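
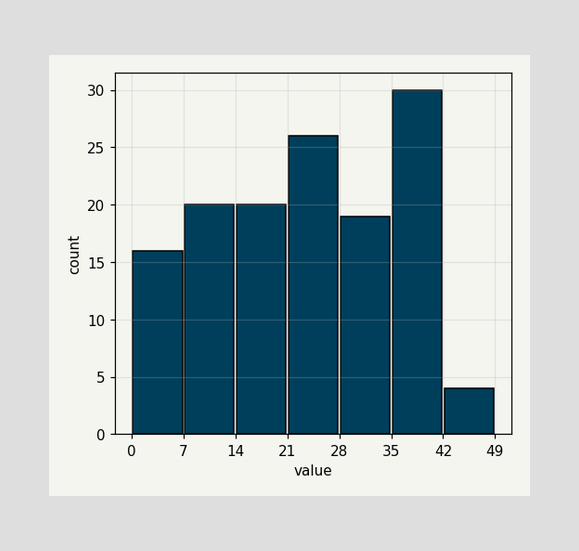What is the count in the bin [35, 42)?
The [35, 42) bin has height 30.

30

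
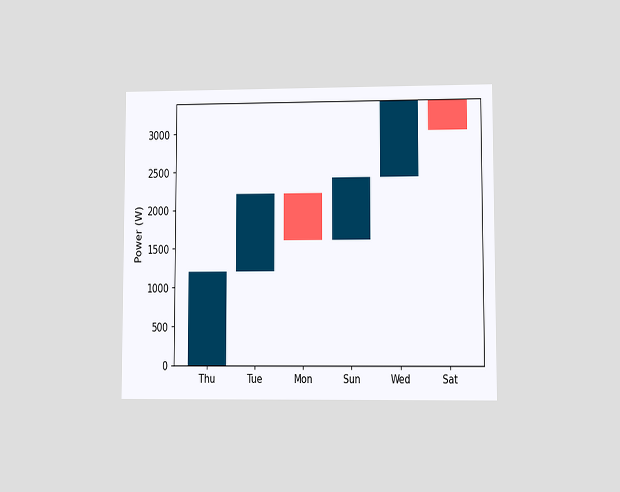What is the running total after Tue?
The chart is viewed at a slight angle. After Tue the running total reaches 2200W.

2200W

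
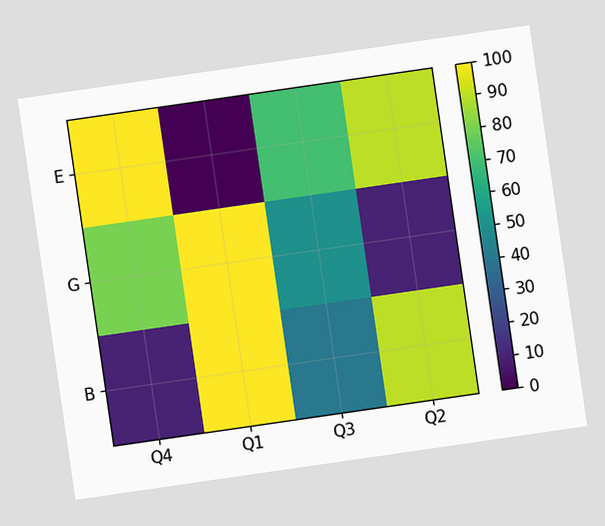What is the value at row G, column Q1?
The chart is tilted about 8° counter-clockwise. Matching cell (G, Q1) against the colorbar gives 100.

100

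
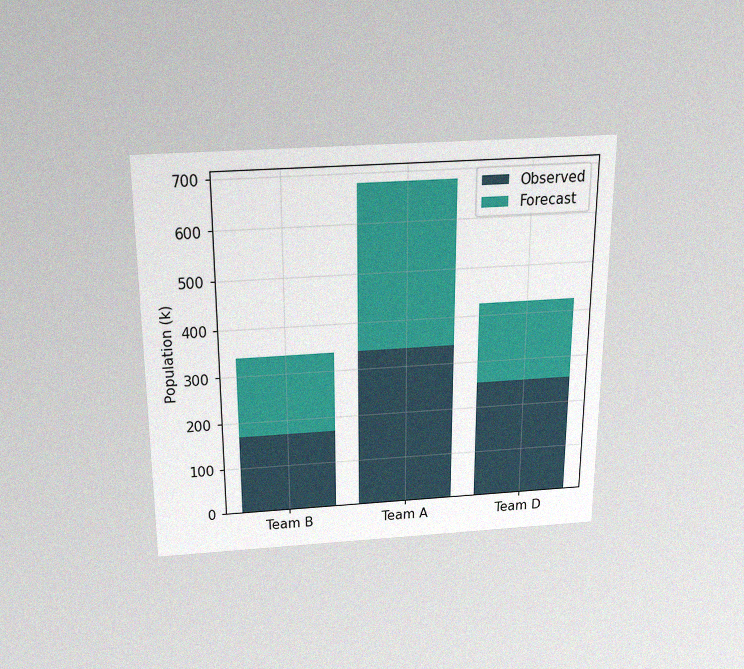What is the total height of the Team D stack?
425k

The chart is viewed slightly from above, with some photo noise. The Team D stack's top reaches 425k on the y-axis.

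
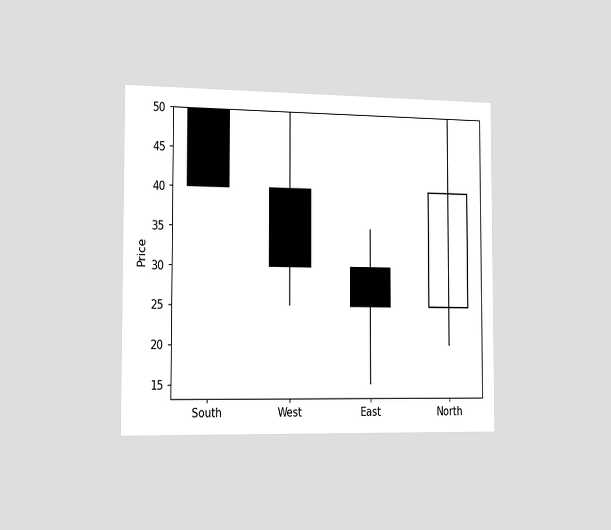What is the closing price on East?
The chart is viewed slightly from the left. The East candle closes at 25.

25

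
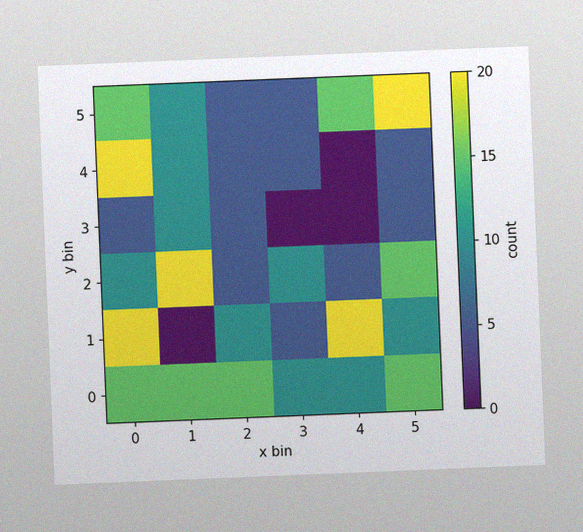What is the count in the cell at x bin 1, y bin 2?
The chart is tilted about 2° counter-clockwise, with some photo noise. Matching the cell (1, 2) against the colorbar gives 20.

20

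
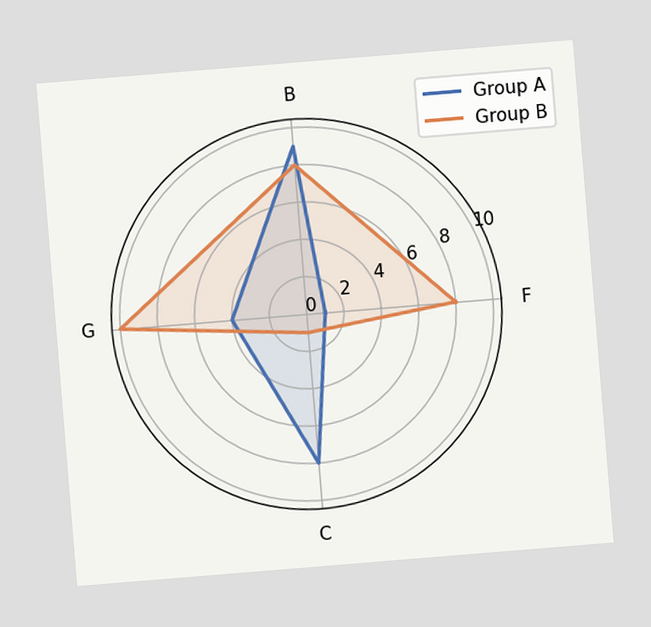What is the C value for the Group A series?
The chart is tilted about 5° counter-clockwise. On the C axis, Group A reaches 8.

8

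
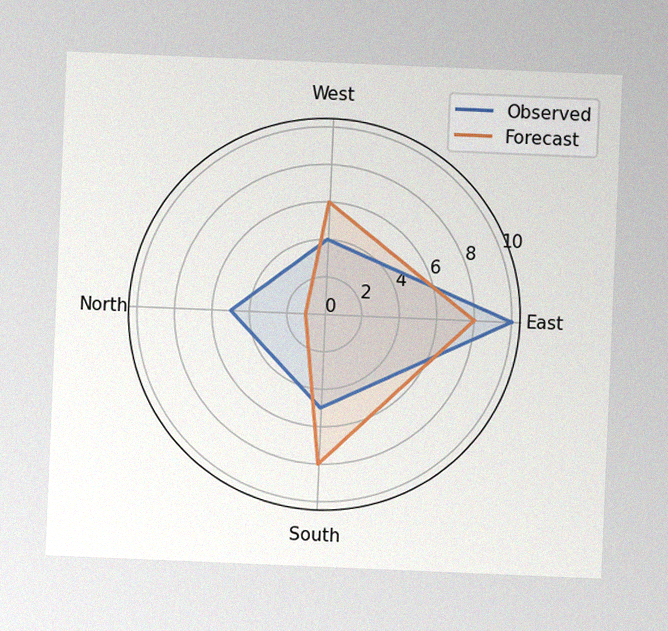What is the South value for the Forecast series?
The chart is tilted about 2° clockwise, with some photo noise. On the South axis, Forecast reaches 8.

8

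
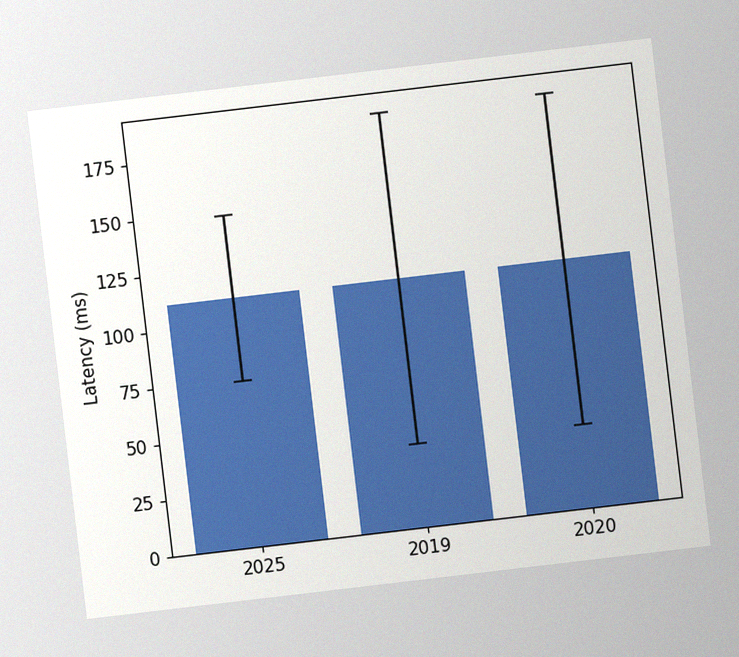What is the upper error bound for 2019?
185ms

The chart is tilted about 7° counter-clockwise, with some photo noise. The 2019 bar's upper whisker reaches 185ms.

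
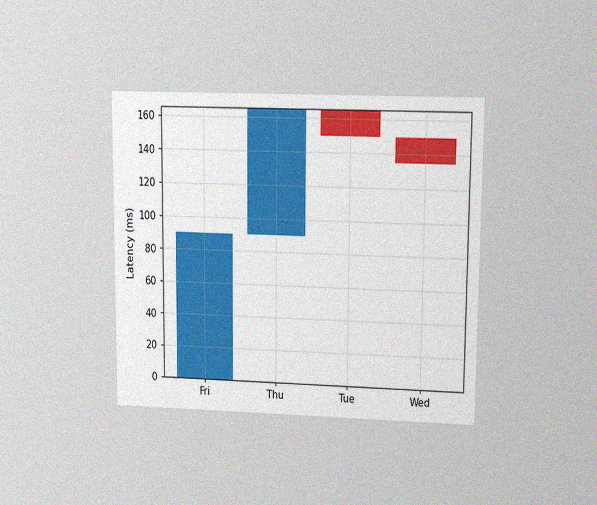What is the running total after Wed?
The chart is viewed at a slight angle, with some photo noise. After Wed the running total reaches 135ms.

135ms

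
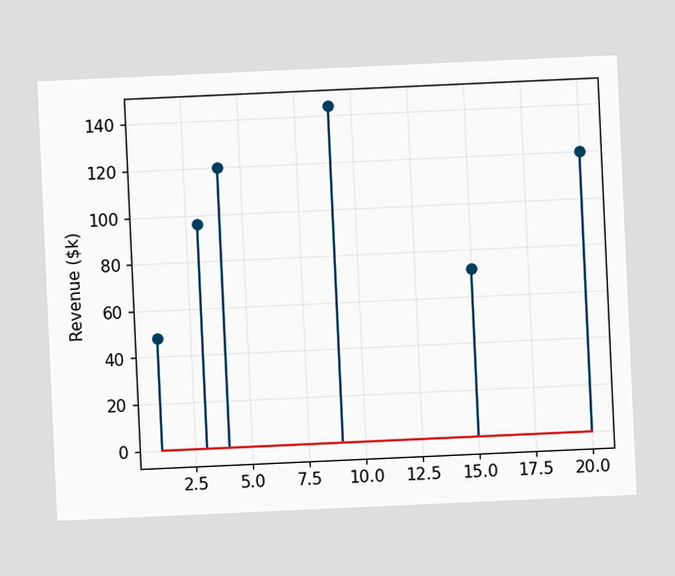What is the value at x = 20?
$120k

The chart is tilted about 3° counter-clockwise. The stem at x=20 reaches $120k.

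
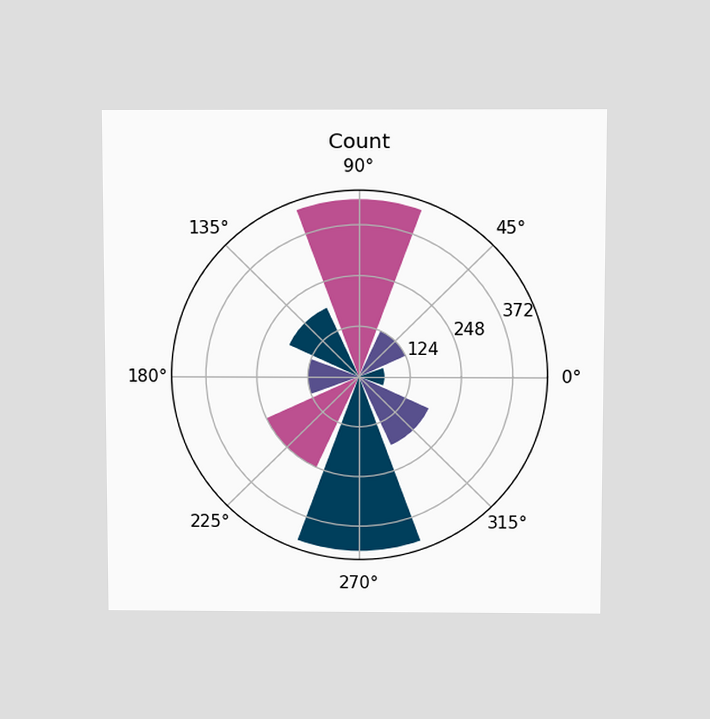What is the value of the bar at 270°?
434

The chart is viewed slightly from above. The bar at 270° reaches 434 on the radial axis.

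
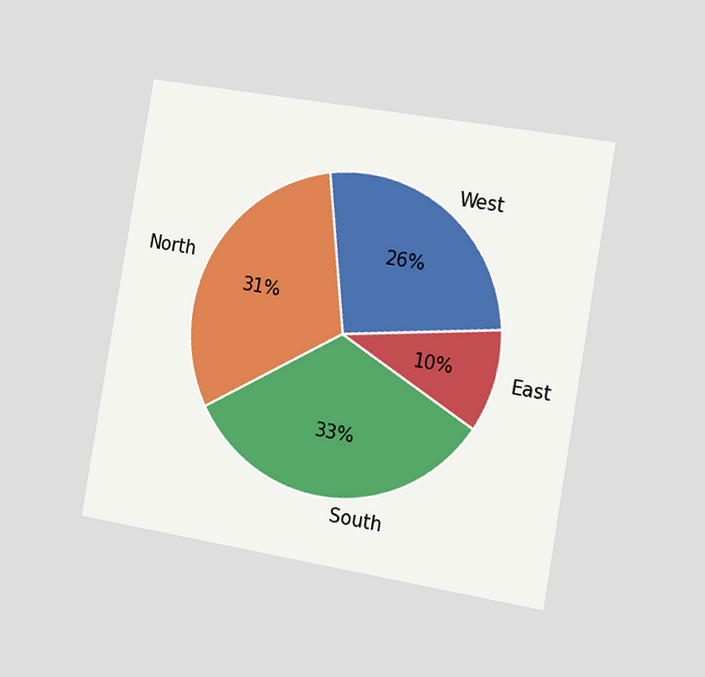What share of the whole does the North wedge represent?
31%

The chart is tilted about 10° clockwise and viewed slightly from the right. The North slice takes up 31% of the pie.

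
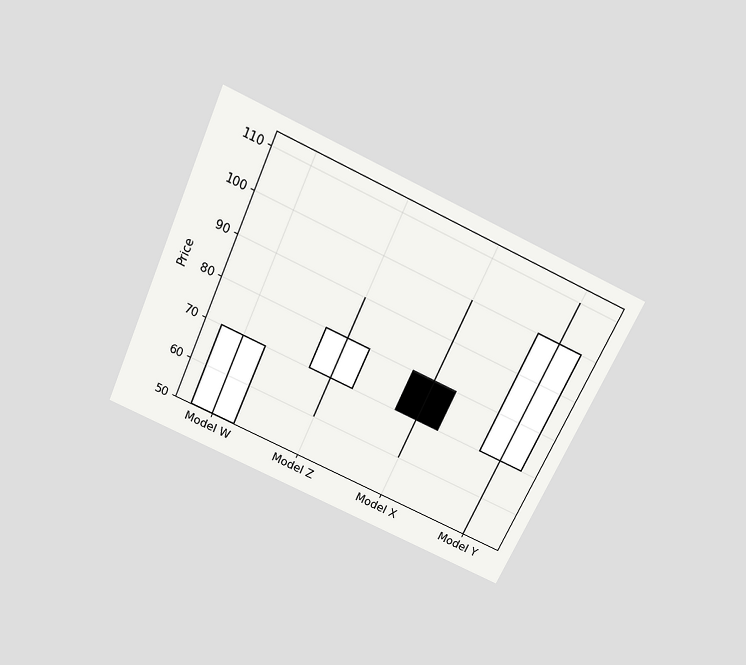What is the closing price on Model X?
70

The chart is tilted about 24° clockwise and viewed slightly from above. The Model X candle closes at 70.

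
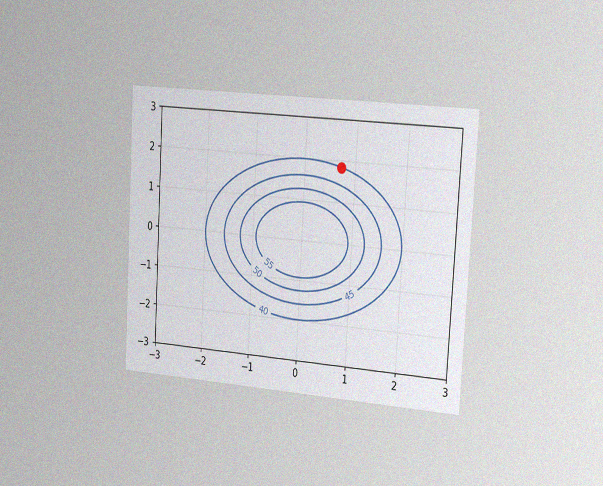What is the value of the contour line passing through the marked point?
The chart is tilted about 3° clockwise and viewed slightly from the right, with some photo noise. The marked point sits on the contour labelled 40.

40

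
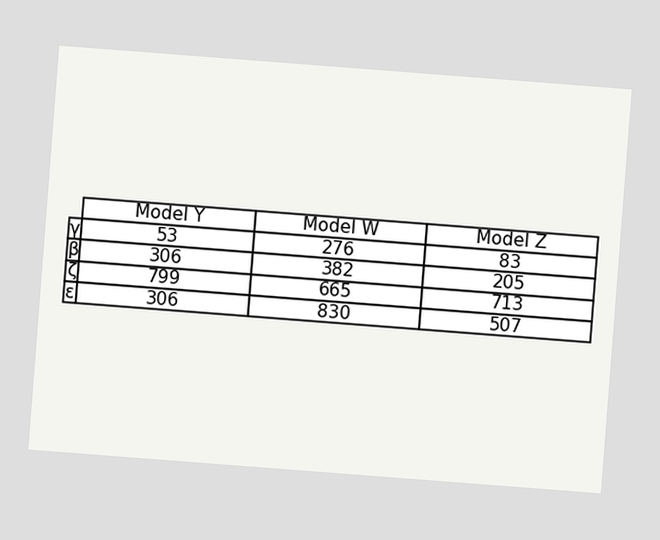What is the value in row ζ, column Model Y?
799

The chart is tilted about 4° clockwise. The (ζ, Model Y) cell reads 799.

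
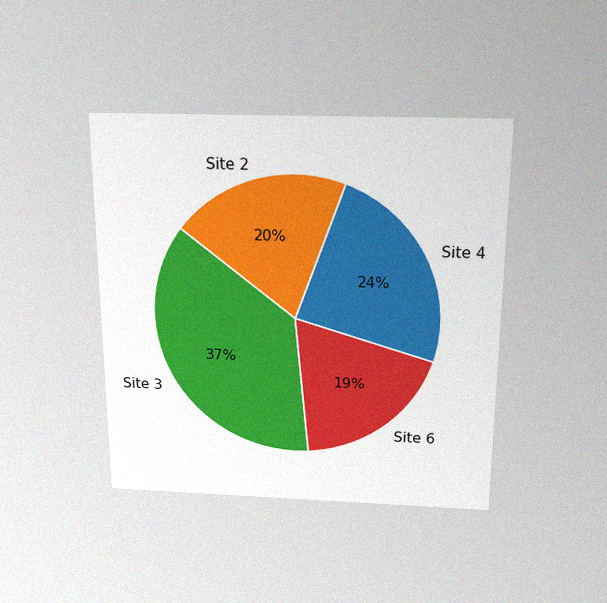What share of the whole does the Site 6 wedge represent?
The chart is viewed slightly from above, with some photo noise. The Site 6 slice takes up 19% of the pie.

19%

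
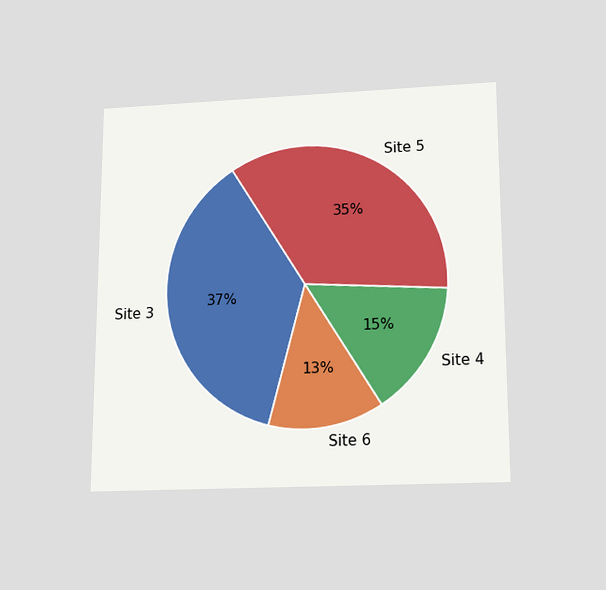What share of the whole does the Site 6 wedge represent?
The chart is viewed slightly from below. The Site 6 slice takes up 13% of the pie.

13%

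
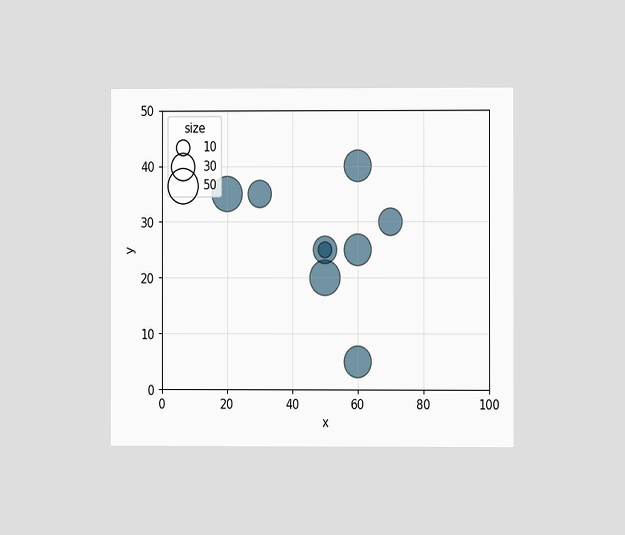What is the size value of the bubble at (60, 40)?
The chart is viewed at a slight angle. Matching the bubble at (60, 40) against the size legend gives 40.

40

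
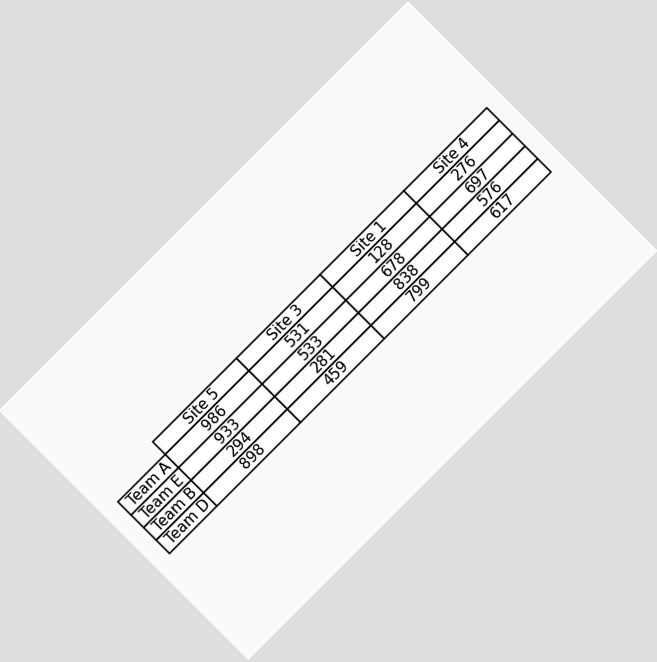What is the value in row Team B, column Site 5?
The chart is tilted about 45° counter-clockwise. The (Team B, Site 5) cell reads 294.

294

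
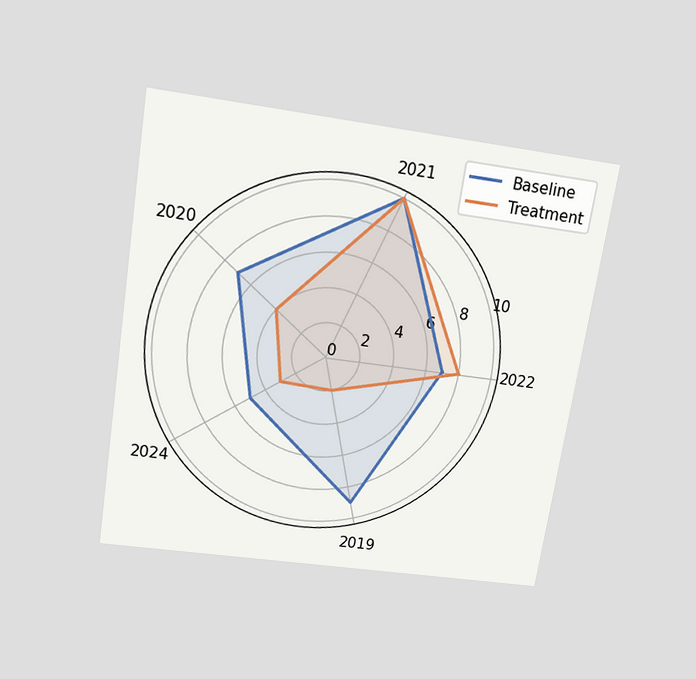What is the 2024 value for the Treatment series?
3

The chart is tilted about 9° clockwise and viewed slightly from above. On the 2024 axis, Treatment reaches 3.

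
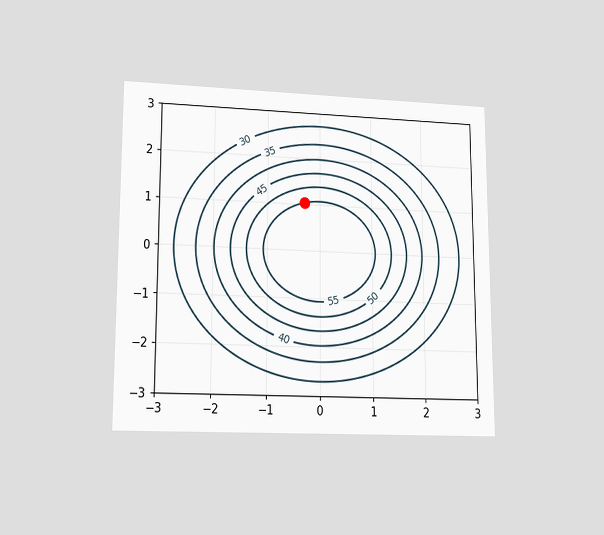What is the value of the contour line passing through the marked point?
55

The chart is viewed at a slight angle. The marked point sits on the contour labelled 55.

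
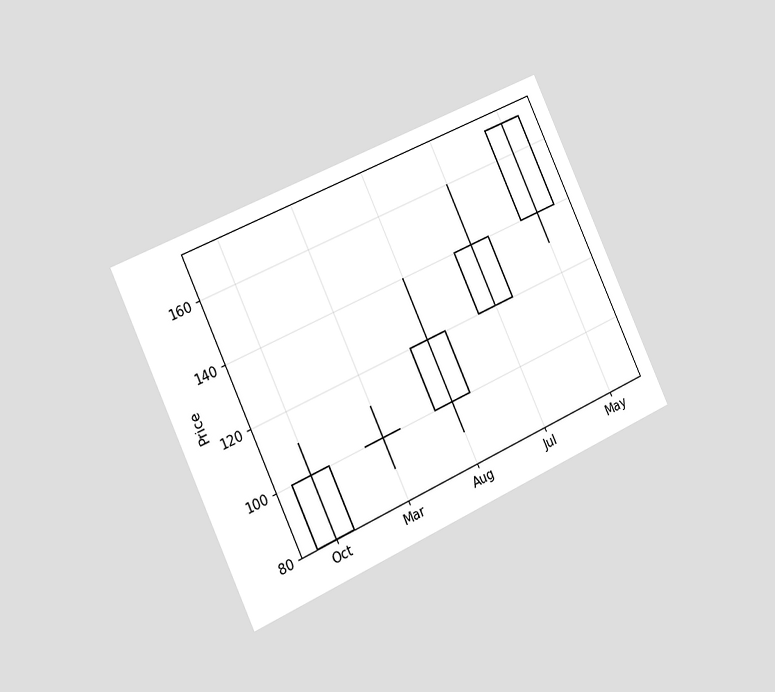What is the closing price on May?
The chart is tilted about 25° counter-clockwise and viewed slightly from the left. The May candle closes at 170.

170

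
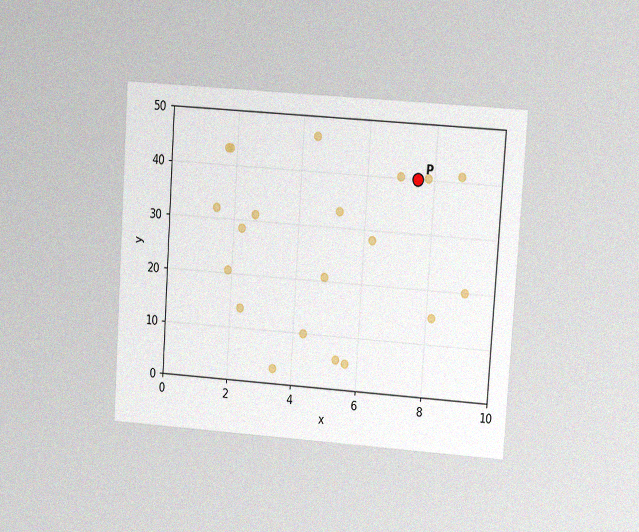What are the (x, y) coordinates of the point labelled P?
The chart is tilted about 4° clockwise and viewed at a slight angle, with some photo noise. Following the gridlines from P to each axis, P sits at (7.5, 40).

(7.5, 40)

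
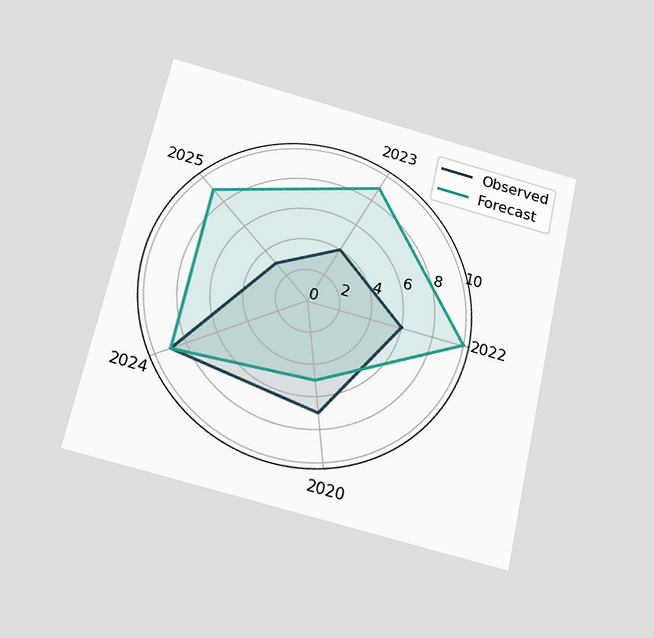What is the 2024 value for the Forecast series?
The chart is tilted about 12° clockwise and viewed slightly from below. On the 2024 axis, Forecast reaches 9.

9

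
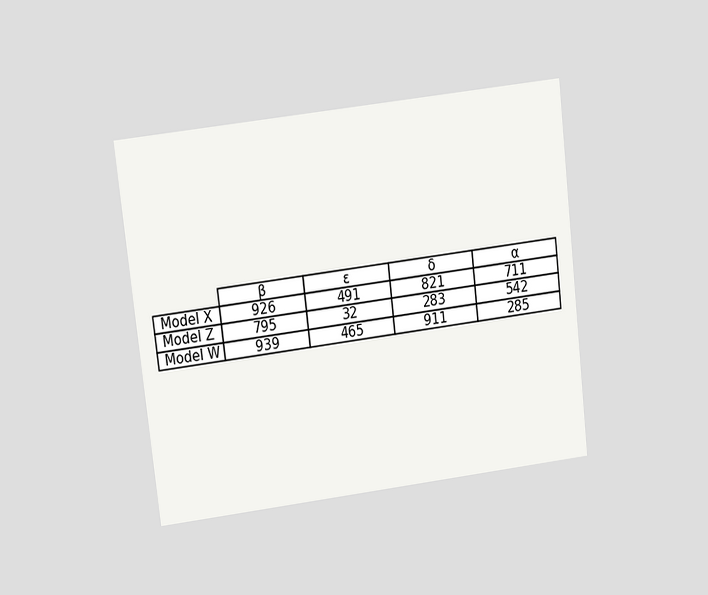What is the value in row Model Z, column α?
The chart is tilted about 7° counter-clockwise and viewed at a slight angle. The (Model Z, α) cell reads 542.

542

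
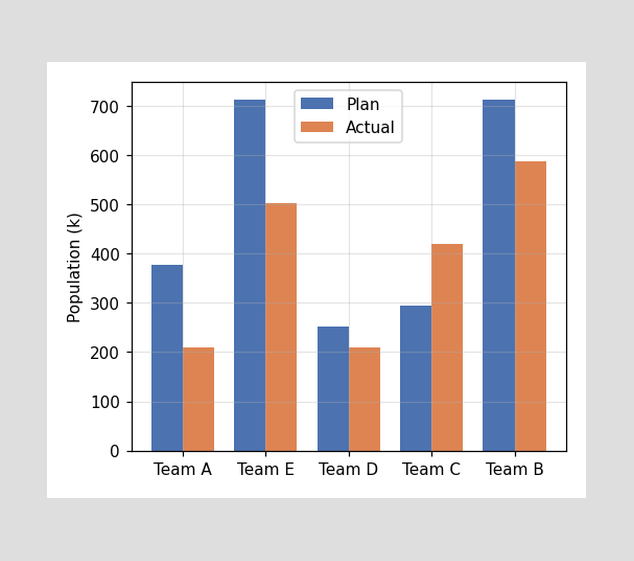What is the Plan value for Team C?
294k

The Plan bar at Team C reaches 294k on the y-axis.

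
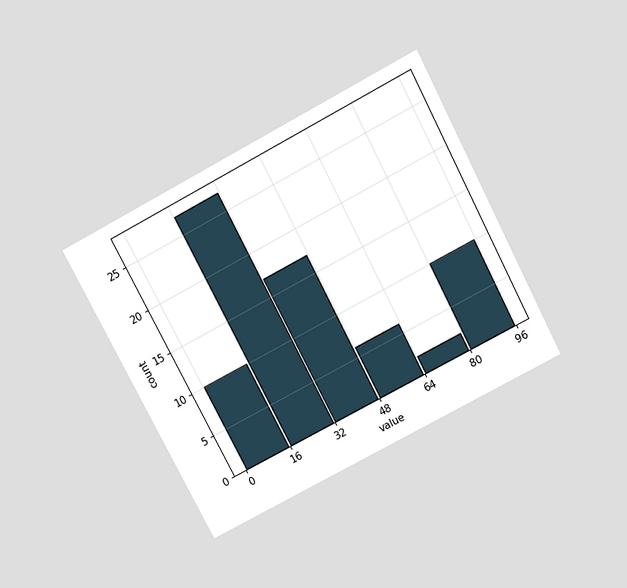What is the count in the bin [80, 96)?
The chart is tilted about 28° counter-clockwise and viewed slightly from above. The [80, 96) bin has height 10.

10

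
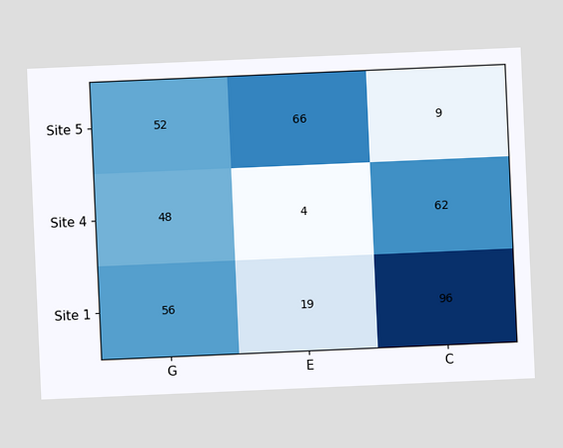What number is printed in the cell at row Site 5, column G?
52

The chart is tilted about 2° counter-clockwise. The (Site 5, G) cell reads 52.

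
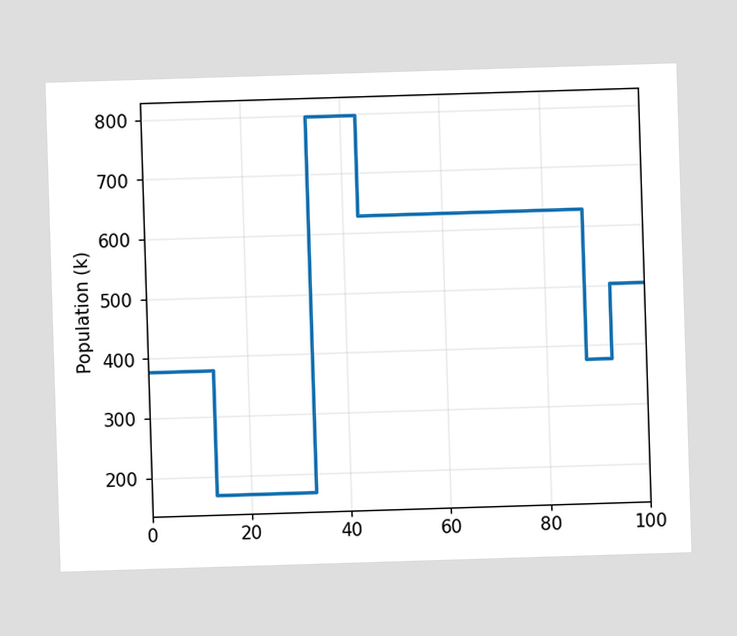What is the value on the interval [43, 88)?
630k

On [43, 88) the step sits at 630k.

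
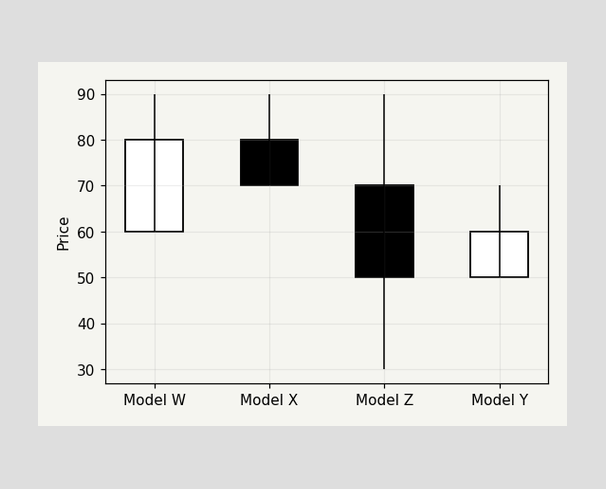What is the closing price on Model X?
The Model X candle closes at 70.

70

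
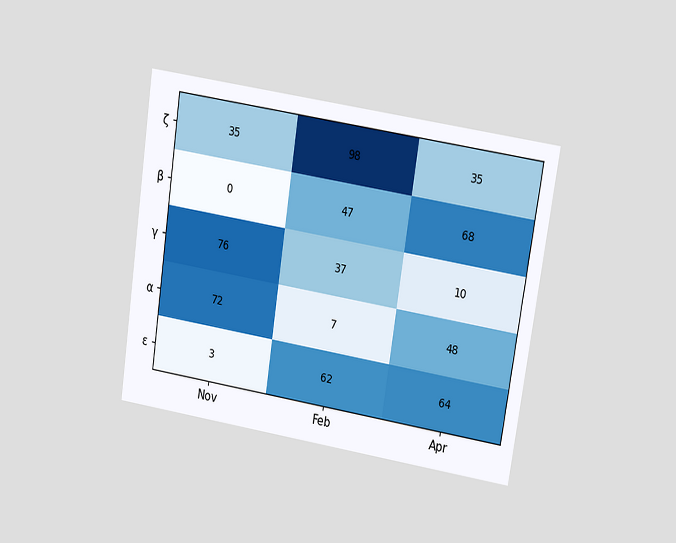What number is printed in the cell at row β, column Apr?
The chart is tilted about 9° clockwise and viewed at a slight angle. The (β, Apr) cell reads 68.

68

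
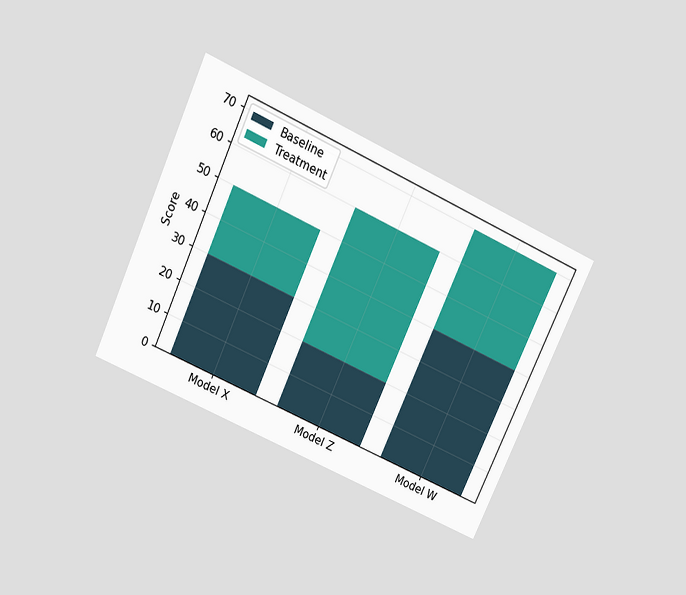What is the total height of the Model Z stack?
The chart is tilted about 25° clockwise and viewed slightly from above. The Model Z stack's top reaches 60 on the y-axis.

60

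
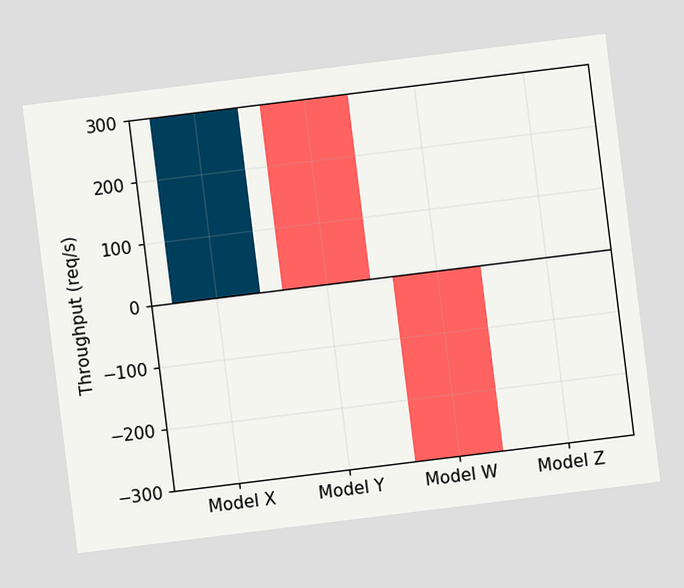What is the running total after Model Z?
The chart is tilted about 7° counter-clockwise. After Model Z the running total reaches -300req/s.

-300req/s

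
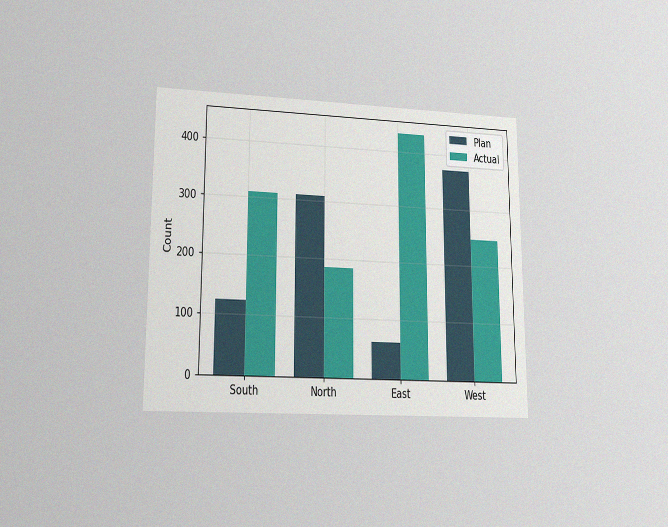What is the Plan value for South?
The chart is viewed at a slight angle, with some photo noise. The Plan bar at South reaches 124 on the y-axis.

124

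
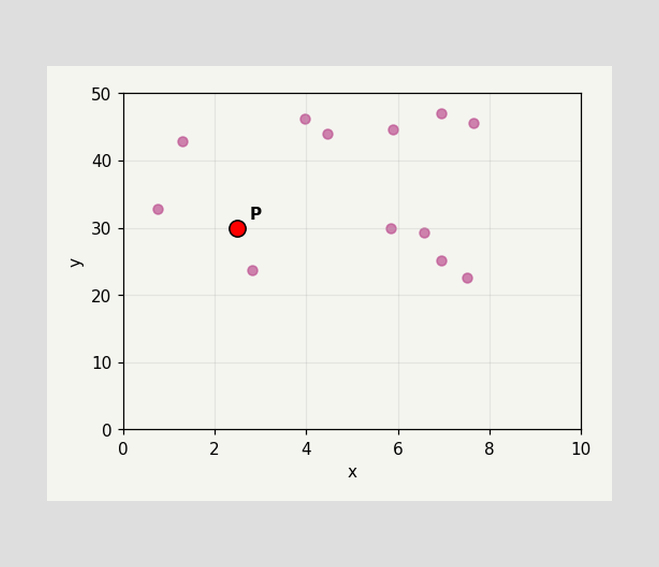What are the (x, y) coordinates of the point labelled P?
(2.5, 30)

Following the gridlines from P to each axis, P sits at (2.5, 30).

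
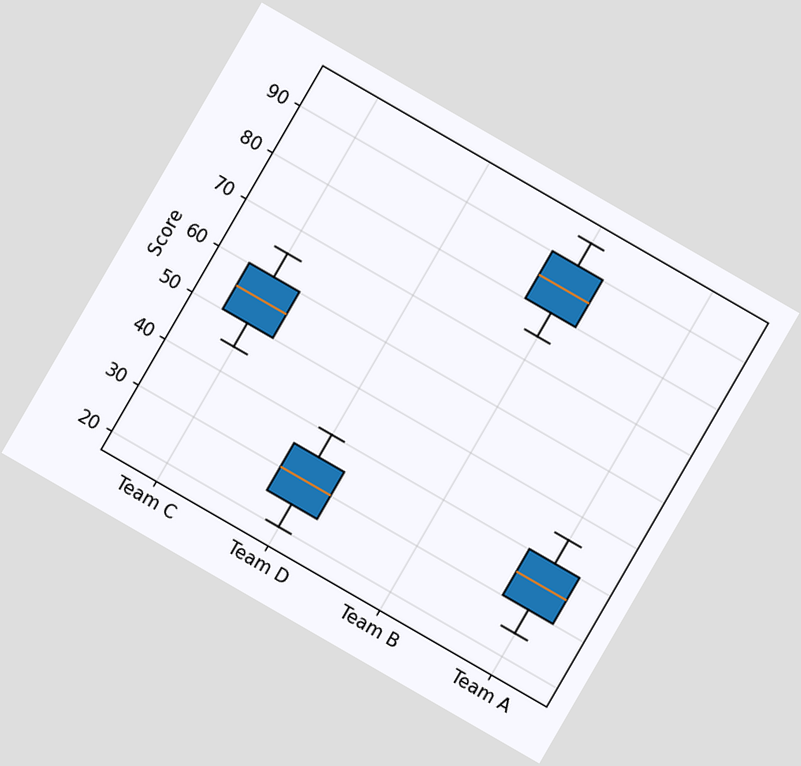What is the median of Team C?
55

The chart is tilted about 30° clockwise. The median line in the Team C box sits at 55.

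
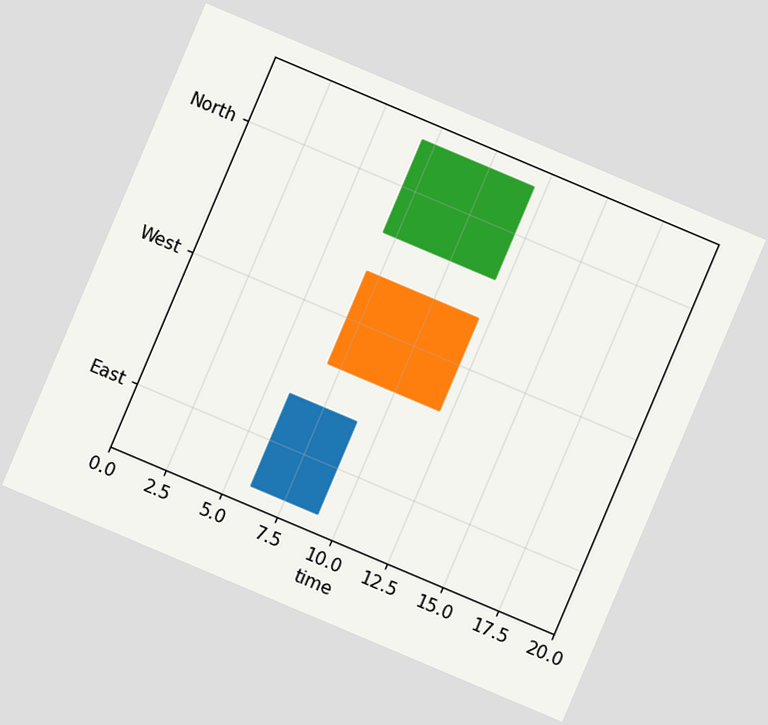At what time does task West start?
7

The chart is tilted about 23° clockwise. The West bar begins at t=7.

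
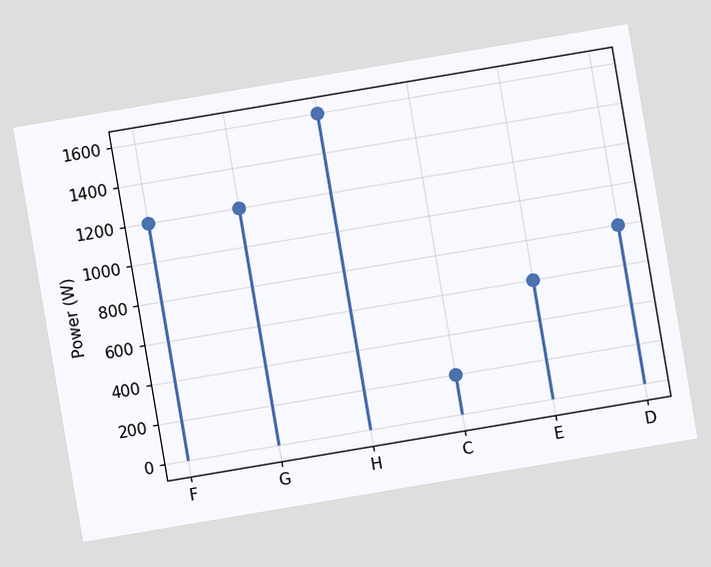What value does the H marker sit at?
1600W

The chart is tilted about 10° counter-clockwise. The H marker sits at 1600W.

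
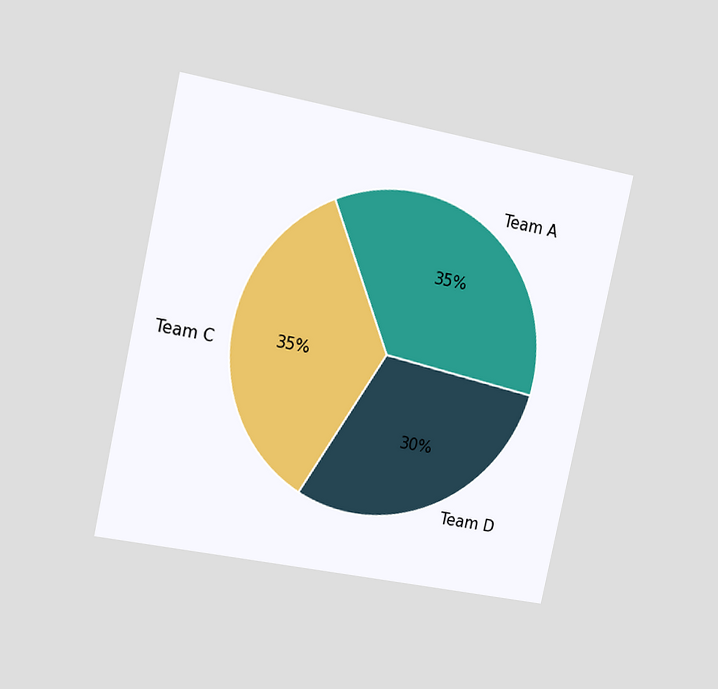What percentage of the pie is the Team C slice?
35%

The chart is tilted about 12° clockwise and viewed slightly from the left. The Team C slice takes up 35% of the pie.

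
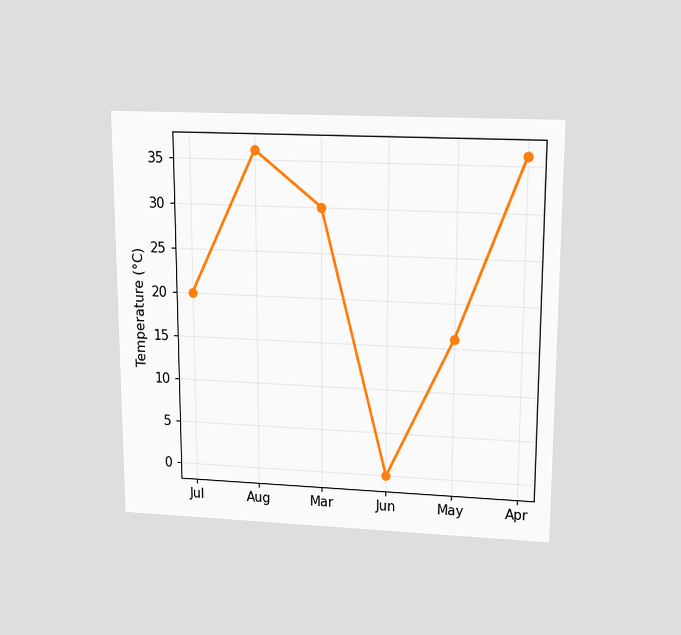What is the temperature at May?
16°C

The chart is viewed slightly from above. At May, the line is at 16°C.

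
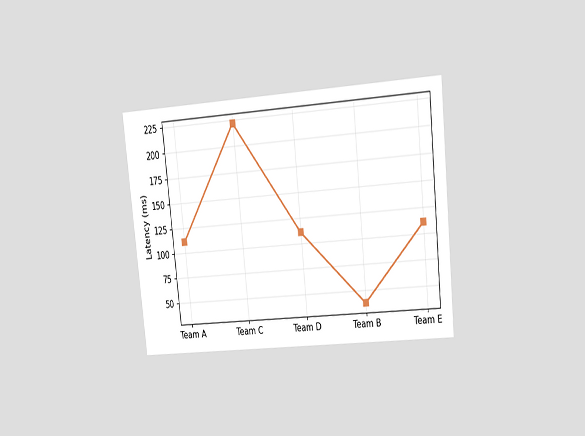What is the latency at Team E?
The chart is tilted about 6° counter-clockwise and viewed at a slight angle. At Team E, the line is at 111ms.

111ms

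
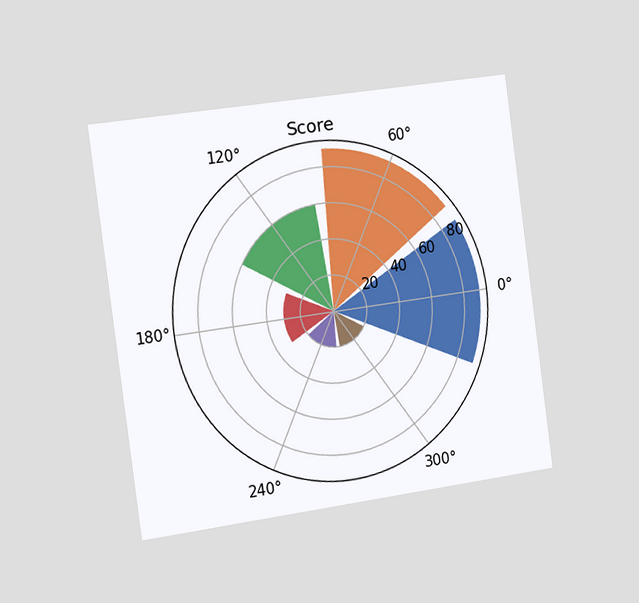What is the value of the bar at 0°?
The chart is tilted about 8° counter-clockwise and viewed slightly from the left. The bar at 0° reaches 90 on the radial axis.

90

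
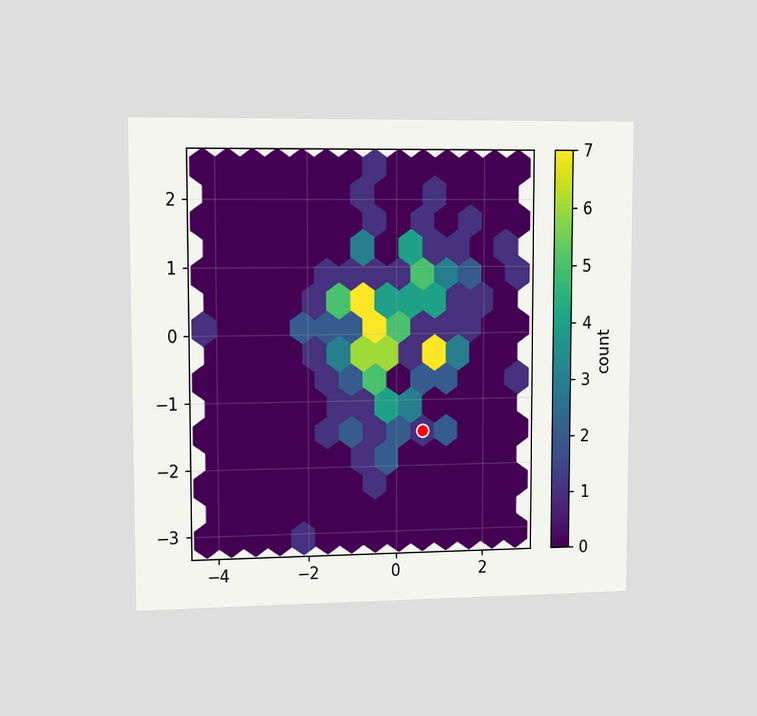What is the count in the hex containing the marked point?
The chart is viewed slightly from the left. The marked hex reads 1 on the colorbar.

1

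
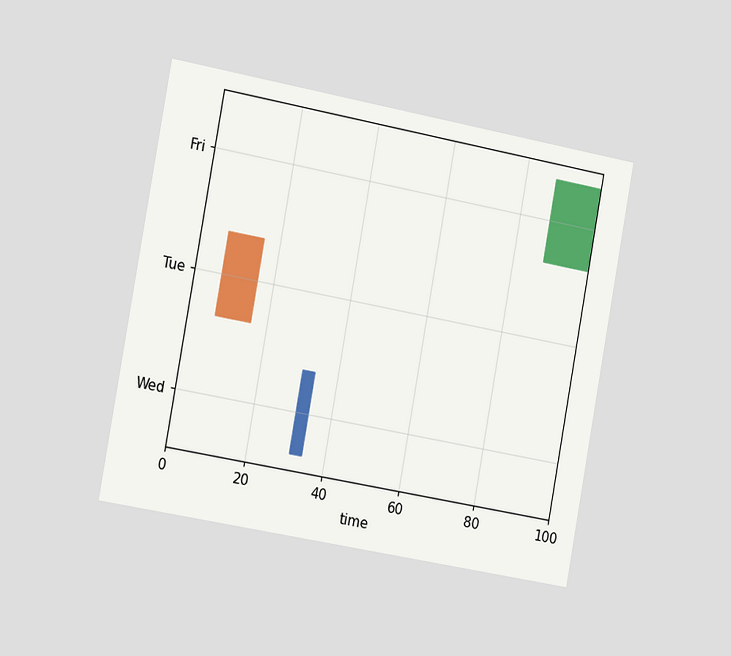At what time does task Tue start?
7

The chart is tilted about 10° clockwise and viewed slightly from the left. The Tue bar begins at t=7.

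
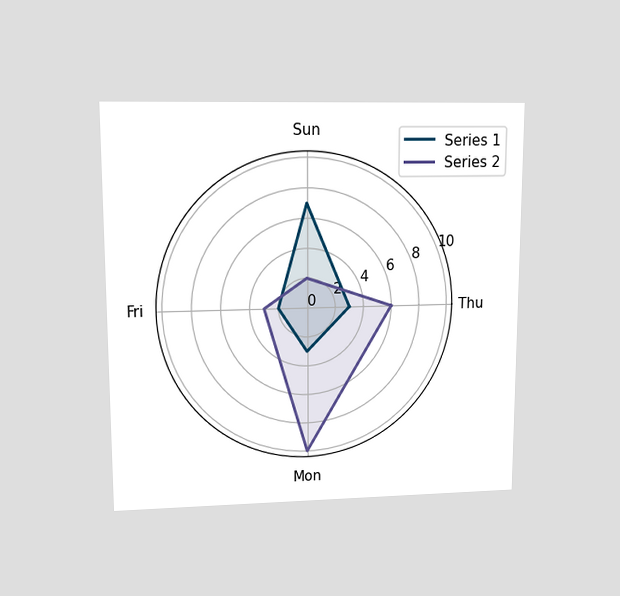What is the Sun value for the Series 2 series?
The chart is viewed at a slight angle. On the Sun axis, Series 2 reaches 2.

2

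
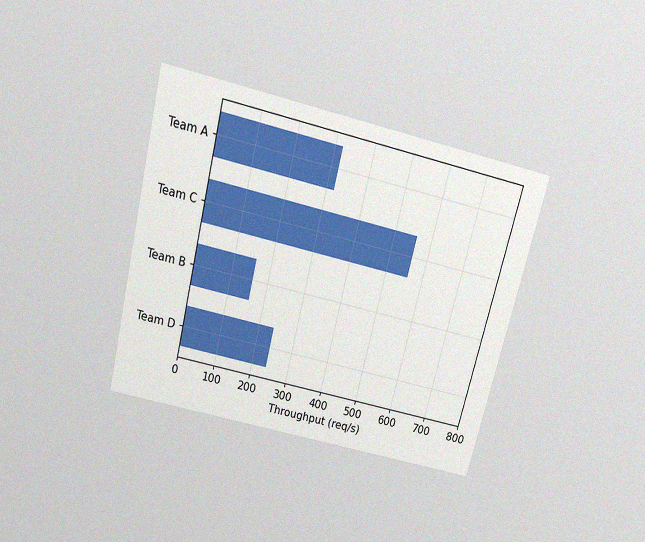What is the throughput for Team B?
160req/s

The chart is tilted about 14° clockwise and viewed slightly from above, with some photo noise. Reading along the chart's x-axis, the Team B bar reaches 160req/s.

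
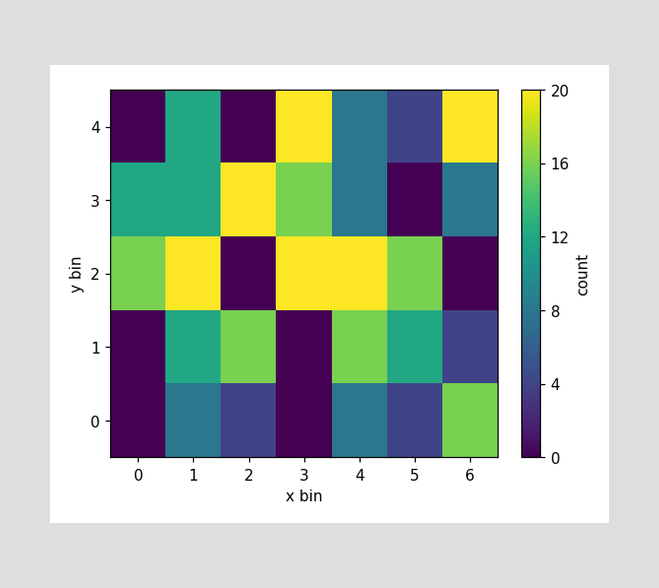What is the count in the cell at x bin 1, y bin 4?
12

Matching the cell (1, 4) against the colorbar gives 12.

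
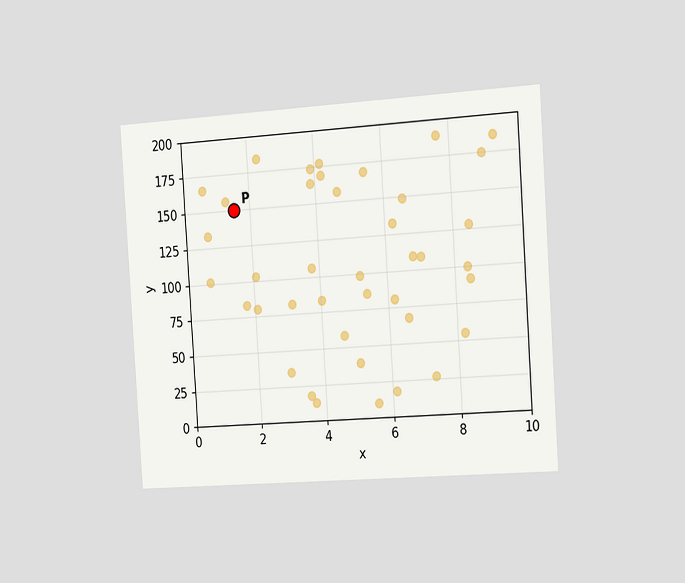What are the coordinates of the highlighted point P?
(1.5, 150)

The chart is tilted about 4° counter-clockwise and viewed slightly from the right. Following the gridlines from P to each axis, P sits at (1.5, 150).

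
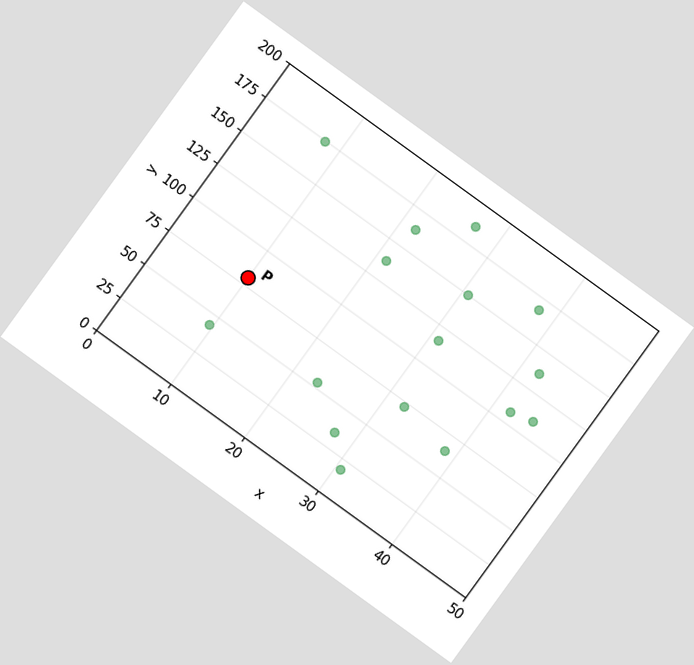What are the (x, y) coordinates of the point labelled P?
The chart is tilted about 36° clockwise. Following the gridlines from P to each axis, P sits at (10, 80).

(10, 80)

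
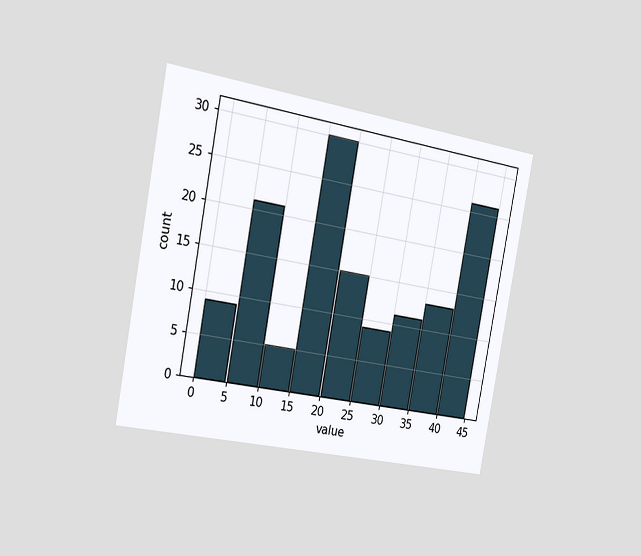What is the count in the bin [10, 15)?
5

The chart is tilted about 11° clockwise and viewed slightly from the left. The [10, 15) bin has height 5.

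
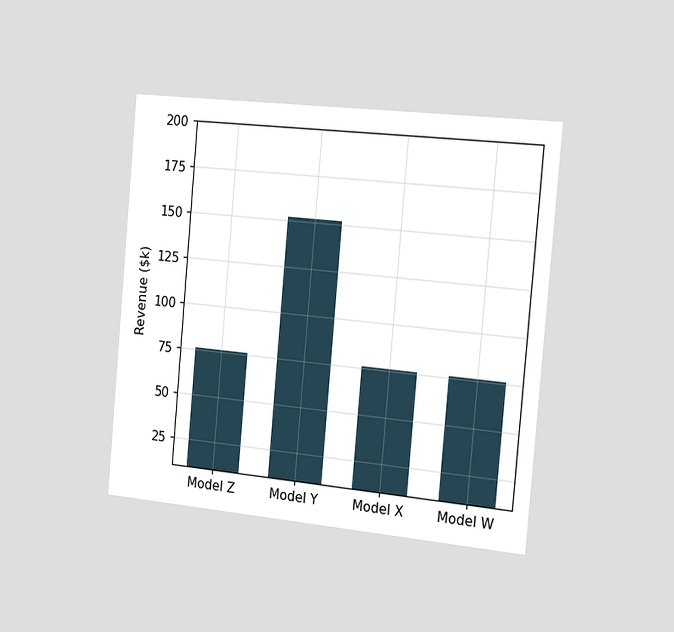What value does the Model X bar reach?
$76k

The chart is tilted about 5° clockwise and viewed slightly from the right. Reading along the chart's y-axis, the Model X bar reaches $76k.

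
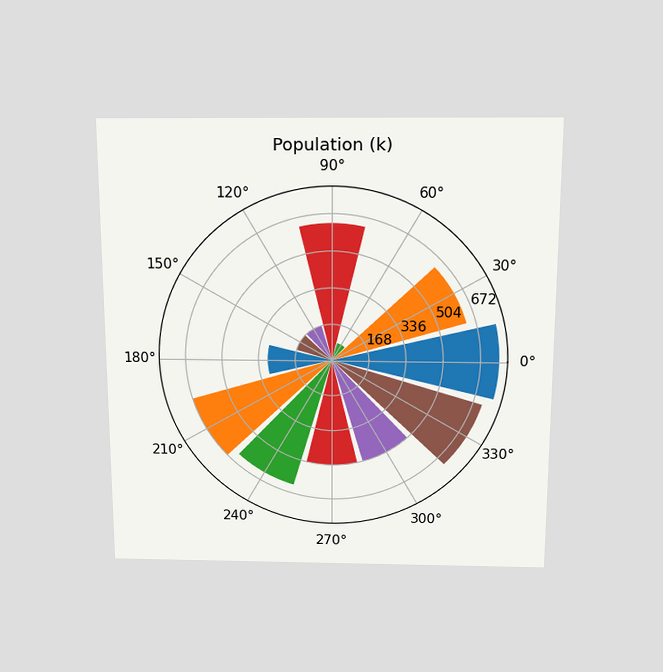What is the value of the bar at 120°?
The chart is viewed slightly from above. The bar at 120° reaches 168k on the radial axis.

168k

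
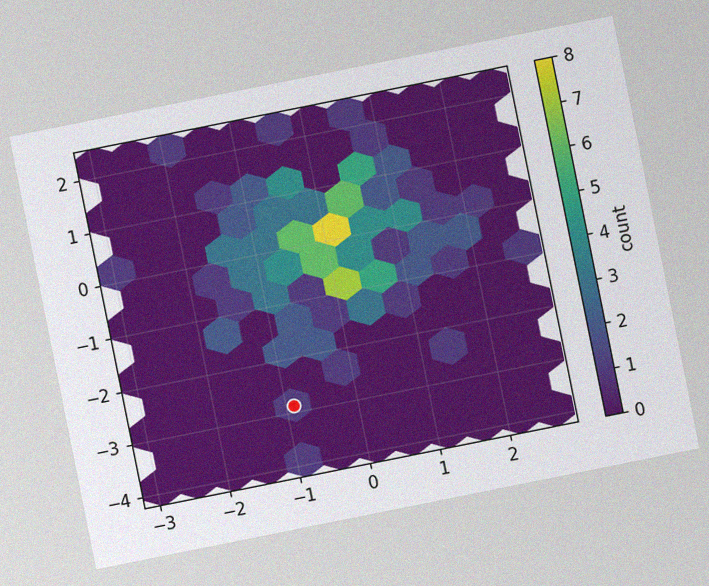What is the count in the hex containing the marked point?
1

The chart is tilted about 11° counter-clockwise, with some photo noise. The marked hex reads 1 on the colorbar.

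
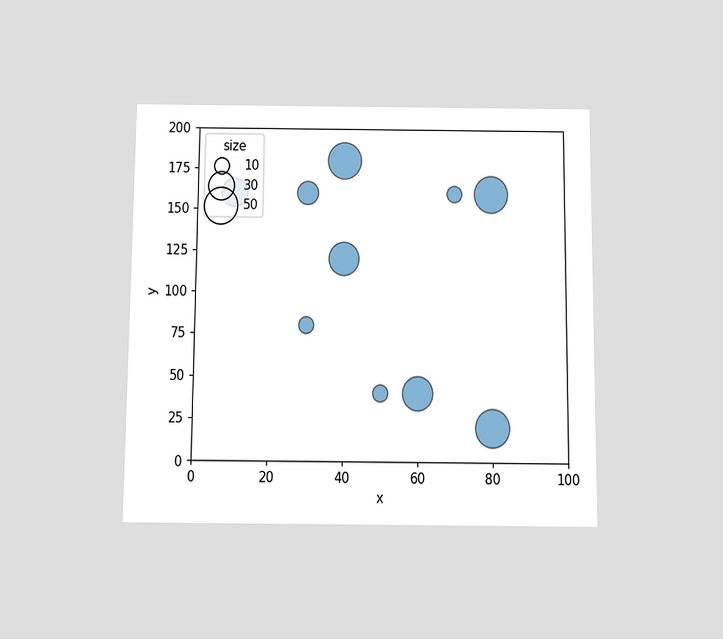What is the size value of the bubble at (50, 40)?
10

The chart is viewed slightly from below. Matching the bubble at (50, 40) against the size legend gives 10.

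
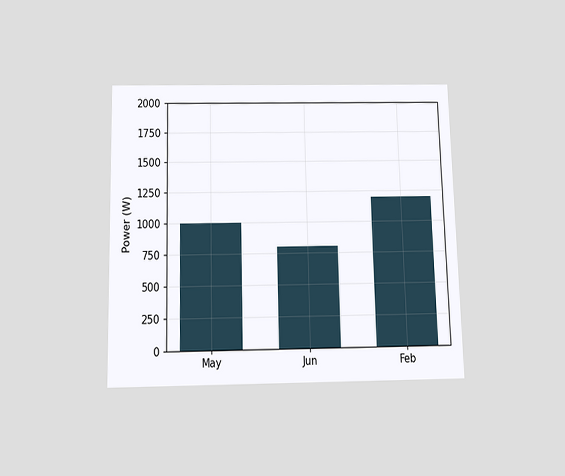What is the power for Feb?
1200W

The chart is viewed slightly from below. Reading along the chart's y-axis, the Feb bar reaches 1200W.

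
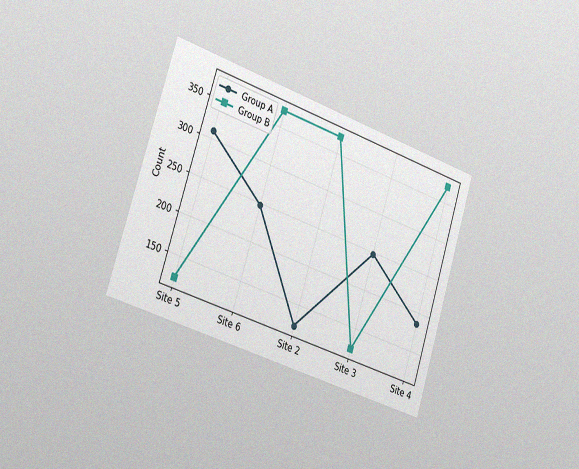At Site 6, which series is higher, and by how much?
Group B, by 124

The chart is tilted about 18° clockwise and viewed slightly from the left, with some photo noise. At Site 6, Group B sits above the other line by 124.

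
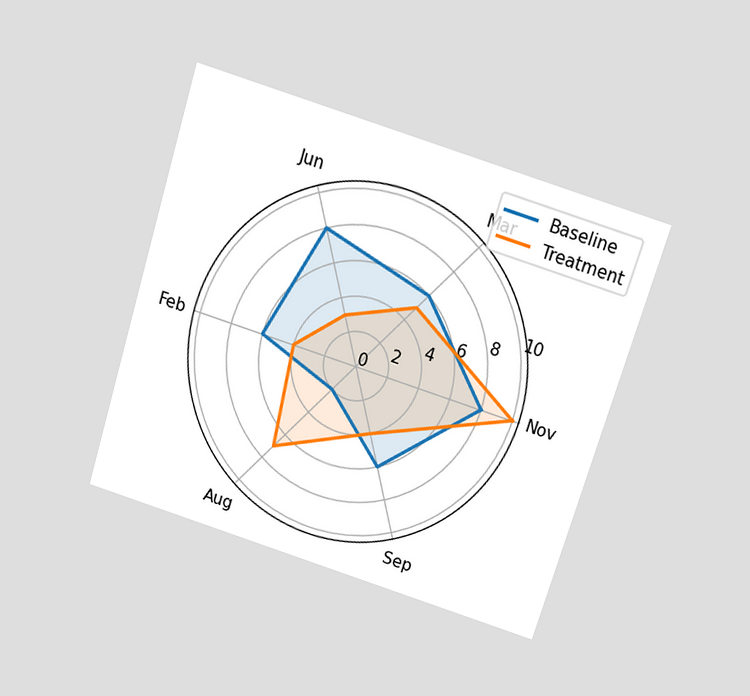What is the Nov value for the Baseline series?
8

The chart is tilted about 17° clockwise and viewed slightly from above. On the Nov axis, Baseline reaches 8.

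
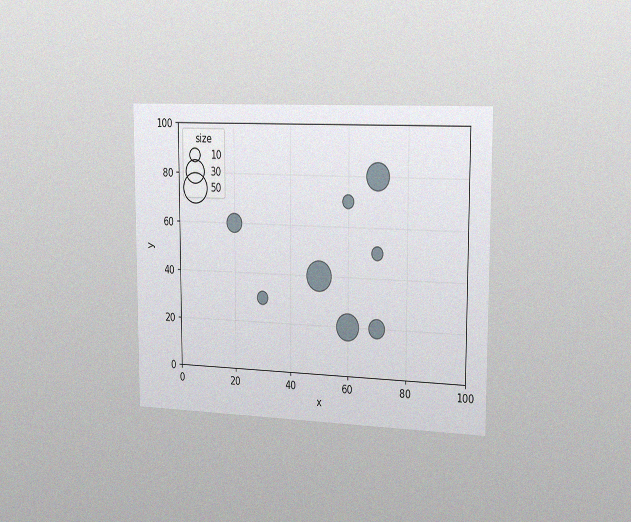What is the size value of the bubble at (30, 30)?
10

The chart is viewed slightly from the right, with some photo noise. Matching the bubble at (30, 30) against the size legend gives 10.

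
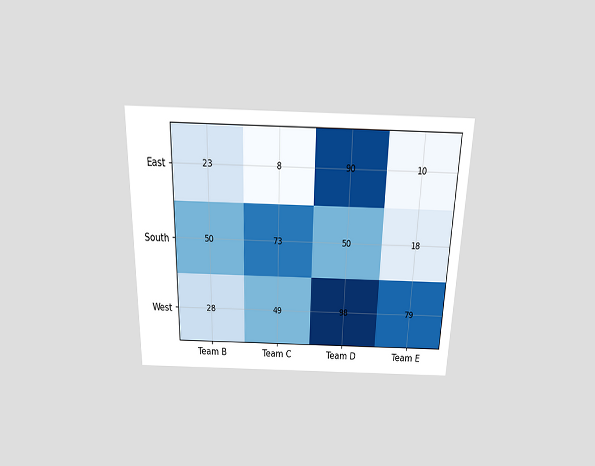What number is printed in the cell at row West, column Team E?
79

The chart is viewed slightly from above. The (West, Team E) cell reads 79.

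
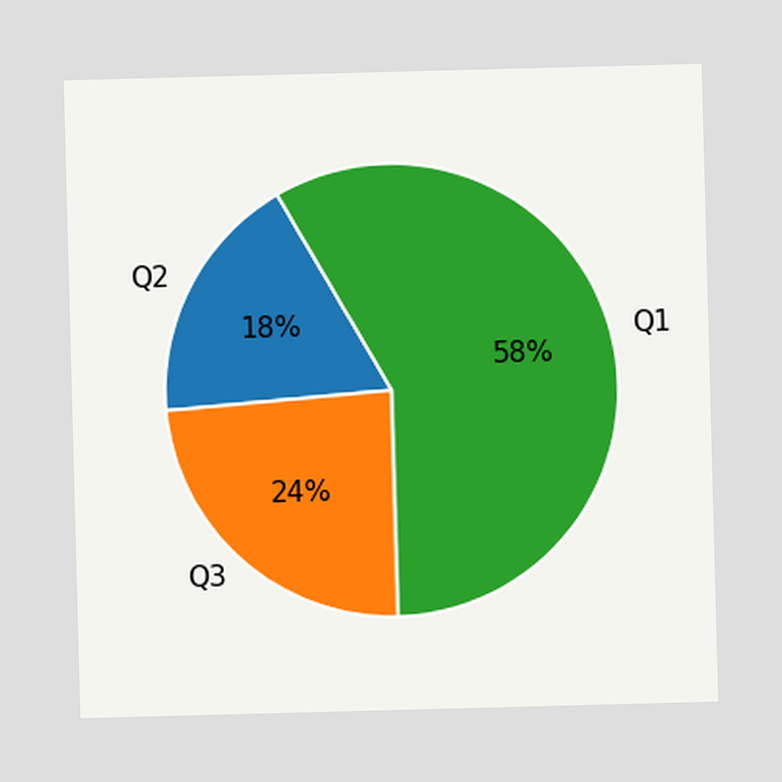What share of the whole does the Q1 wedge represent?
The Q1 slice takes up 58% of the pie.

58%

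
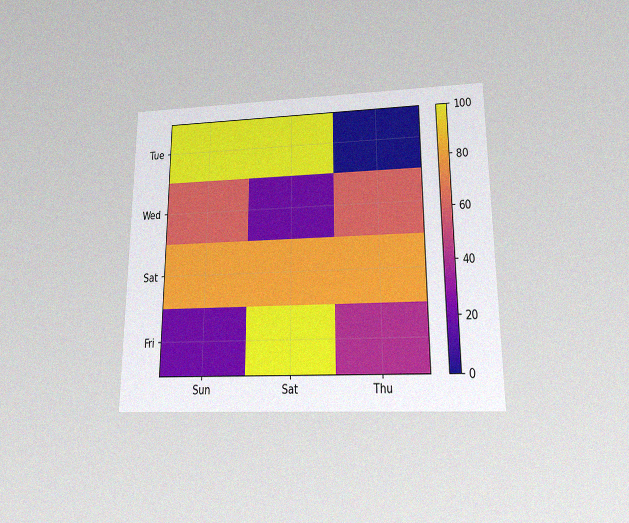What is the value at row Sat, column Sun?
The chart is viewed slightly from below, with some photo noise. Matching cell (Sat, Sun) against the colorbar gives 80.

80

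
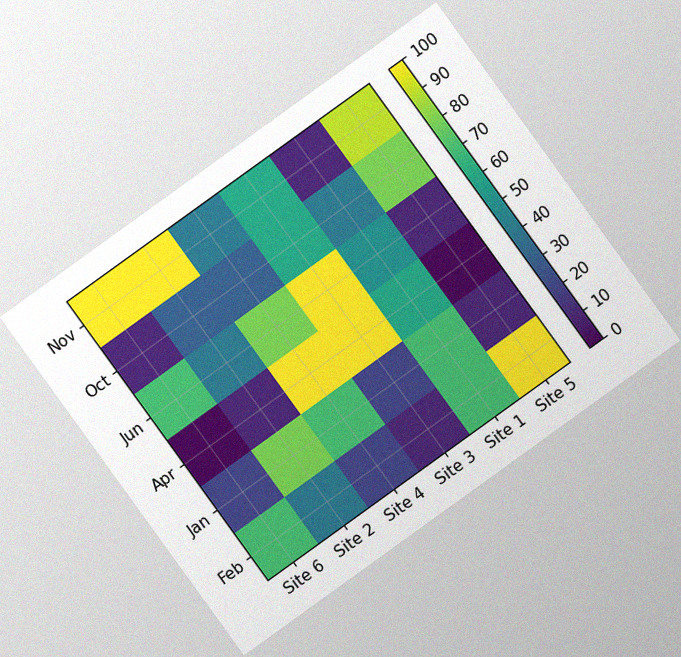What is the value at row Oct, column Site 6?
10

The chart is tilted about 36° counter-clockwise, with some photo noise. Matching cell (Oct, Site 6) against the colorbar gives 10.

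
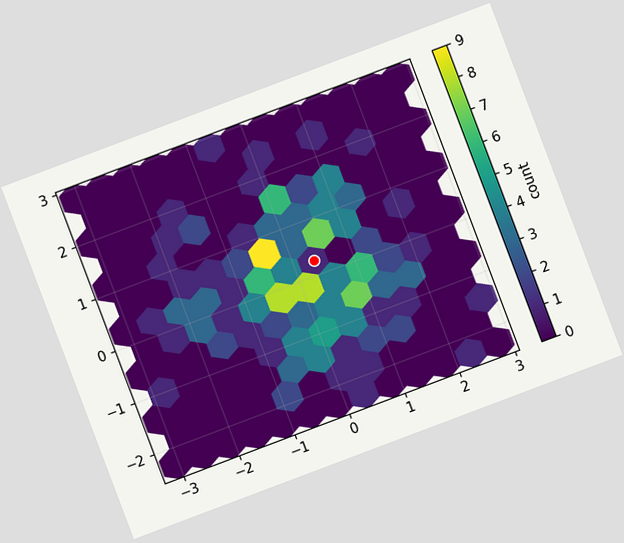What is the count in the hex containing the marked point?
The chart is tilted about 21° counter-clockwise. The marked hex reads 1 on the colorbar.

1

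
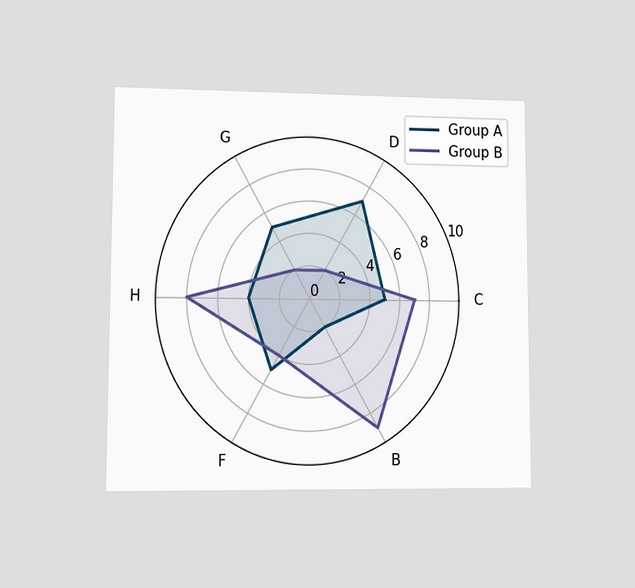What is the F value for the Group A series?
The chart is viewed at a slight angle. On the F axis, Group A reaches 5.

5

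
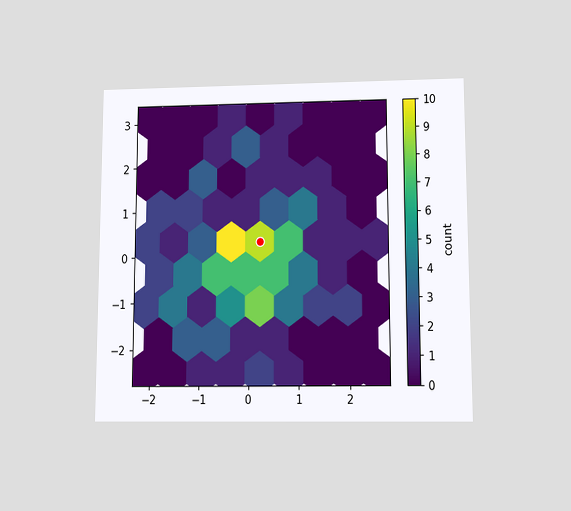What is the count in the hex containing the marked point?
9

The chart is viewed slightly from below. The marked hex reads 9 on the colorbar.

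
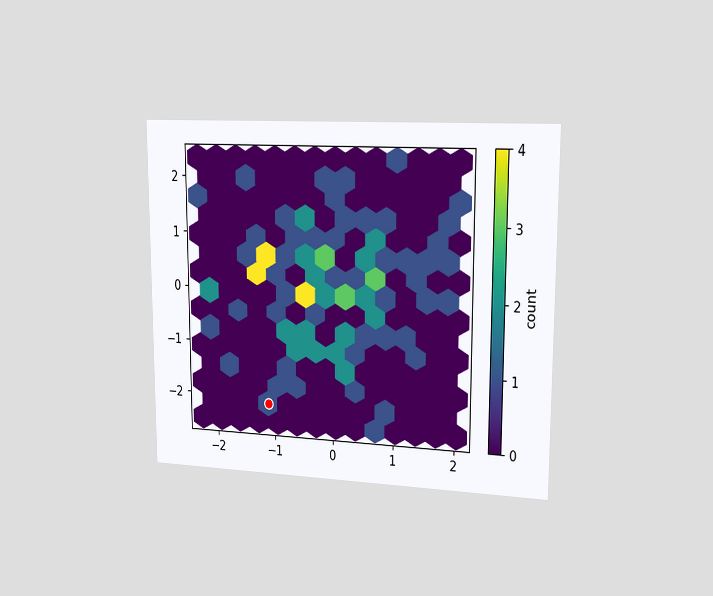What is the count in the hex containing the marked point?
The chart is viewed slightly from the right. The marked hex reads 1 on the colorbar.

1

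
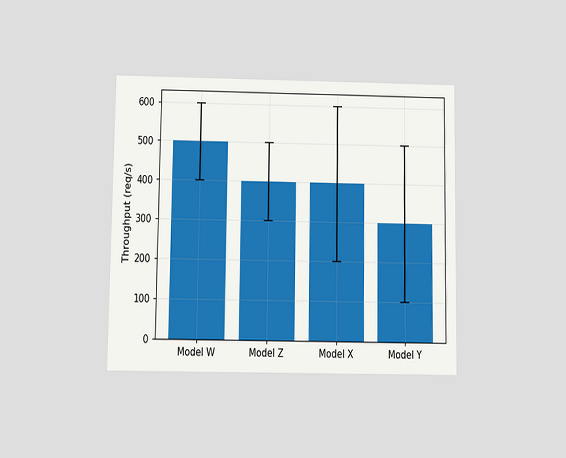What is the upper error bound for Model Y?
500req/s

The chart is viewed at a slight angle. The Model Y bar's upper whisker reaches 500req/s.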